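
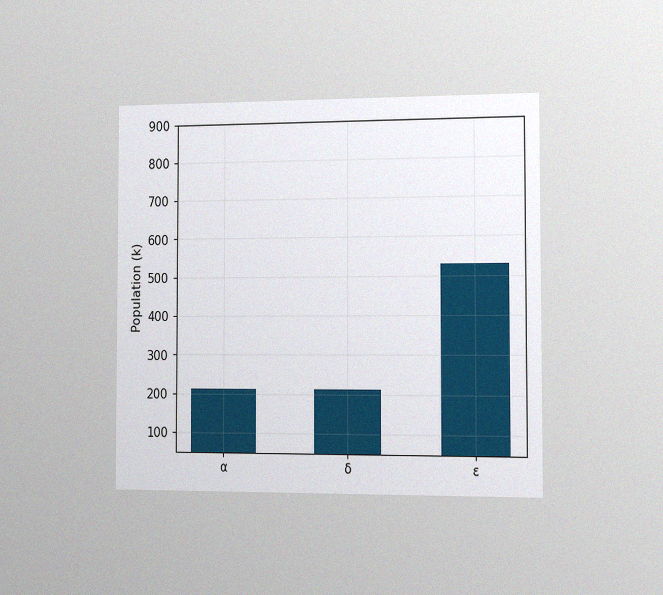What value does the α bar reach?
The chart is viewed slightly from the right, with some photo noise. Reading along the chart's y-axis, the α bar reaches 212k.

212k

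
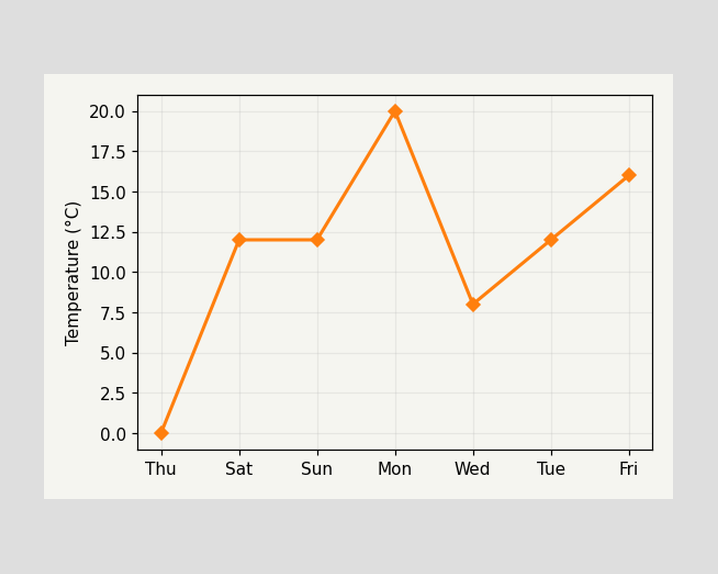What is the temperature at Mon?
At Mon, the line is at 20°C.

20°C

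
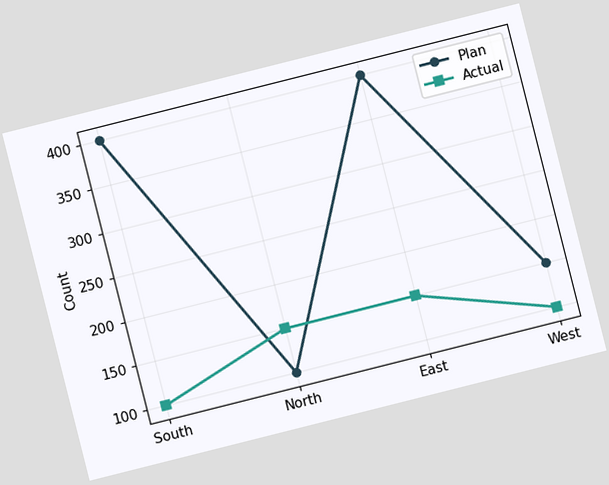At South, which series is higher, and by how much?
The chart is tilted about 14° counter-clockwise. At South, Plan sits above the other line by 300.

Plan, by 300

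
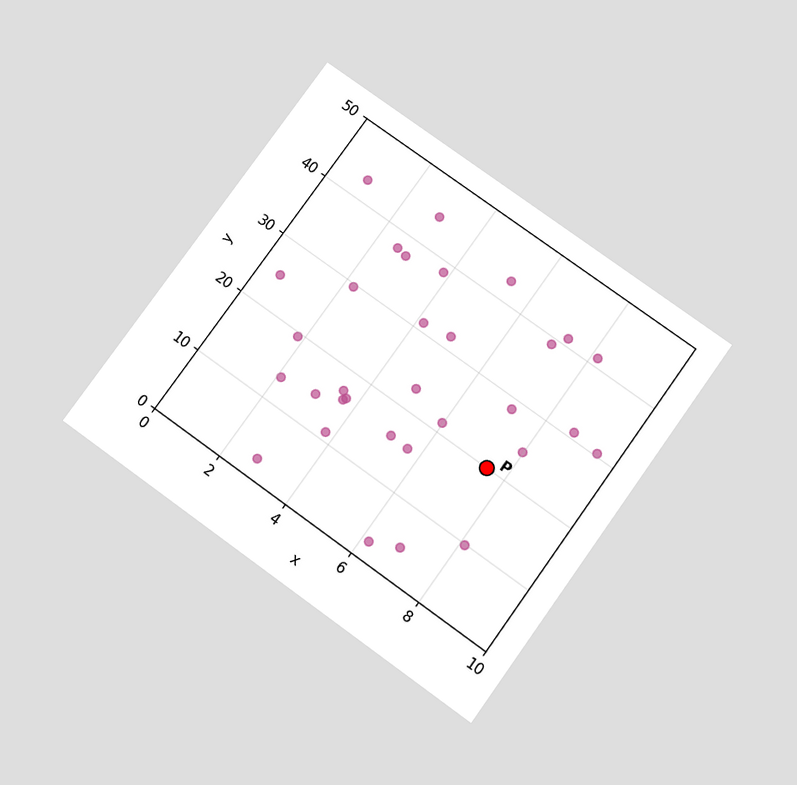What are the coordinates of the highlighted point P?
(7.5, 20)

The chart is tilted about 36° clockwise and viewed slightly from below. Following the gridlines from P to each axis, P sits at (7.5, 20).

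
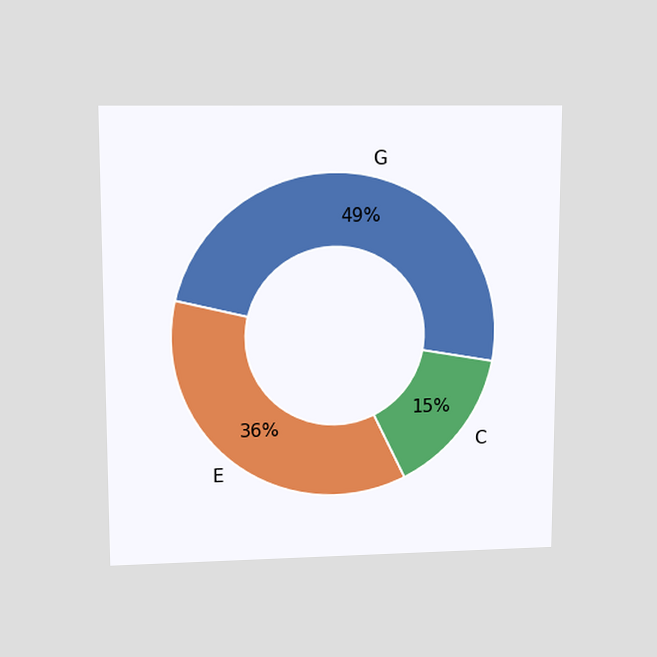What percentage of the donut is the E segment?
The chart is viewed at a slight angle. The E segment takes up 36% of the ring.

36%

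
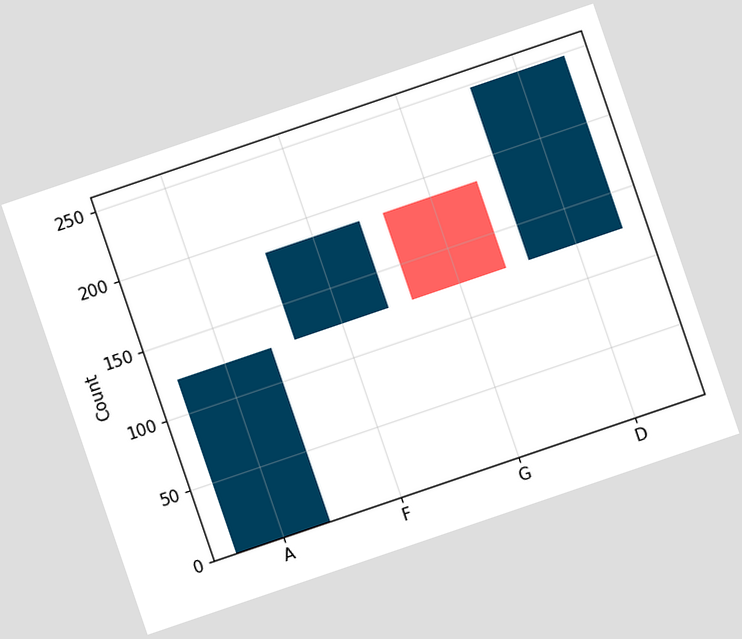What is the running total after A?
The chart is tilted about 19° counter-clockwise. After A the running total reaches 124.

124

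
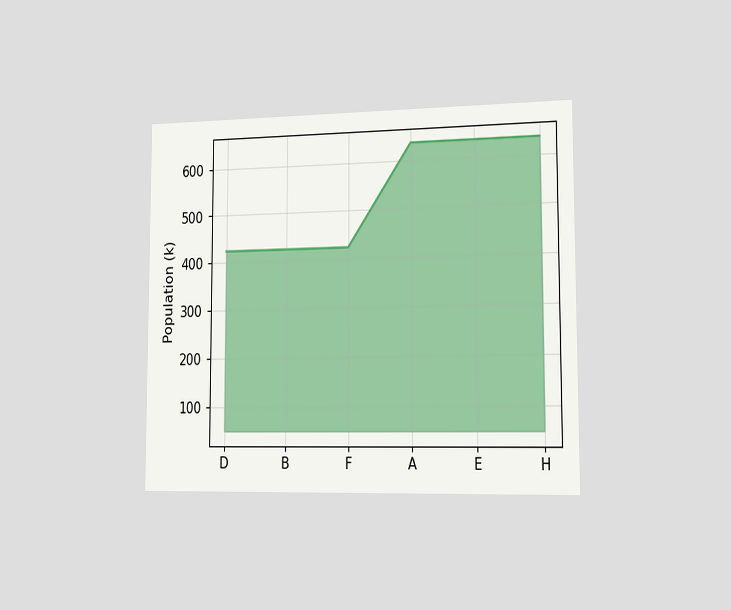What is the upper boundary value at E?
The chart is viewed slightly from the right. At E the upper boundary is at 636k.

636k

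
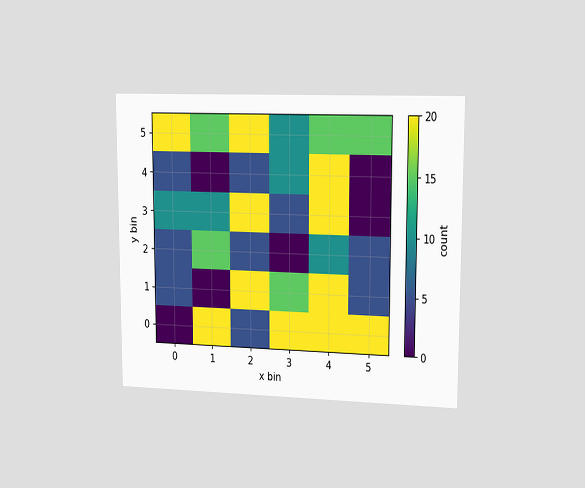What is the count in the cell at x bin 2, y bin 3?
20

The chart is viewed slightly from the right. Matching the cell (2, 3) against the colorbar gives 20.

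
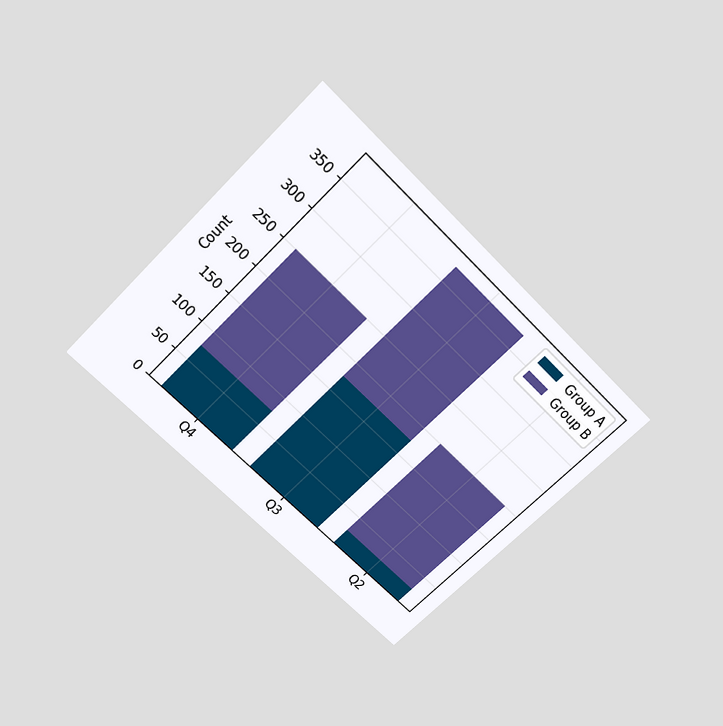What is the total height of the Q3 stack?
375

The chart is tilted about 45° clockwise and viewed slightly from above. The Q3 stack's top reaches 375 on the y-axis.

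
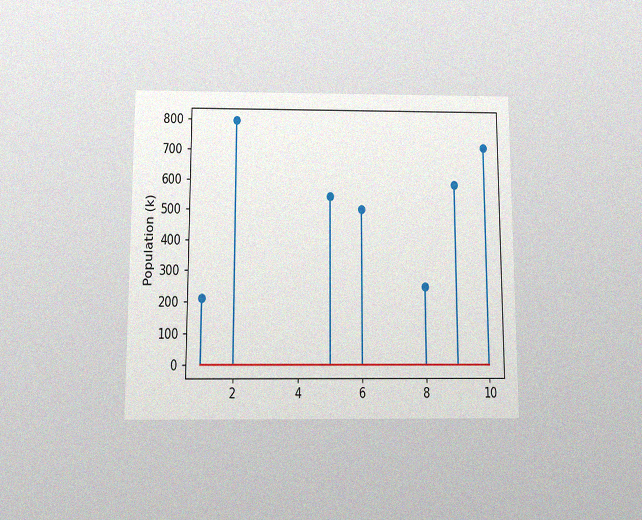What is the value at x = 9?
588k

The chart is viewed slightly from below, with some photo noise. The stem at x=9 reaches 588k.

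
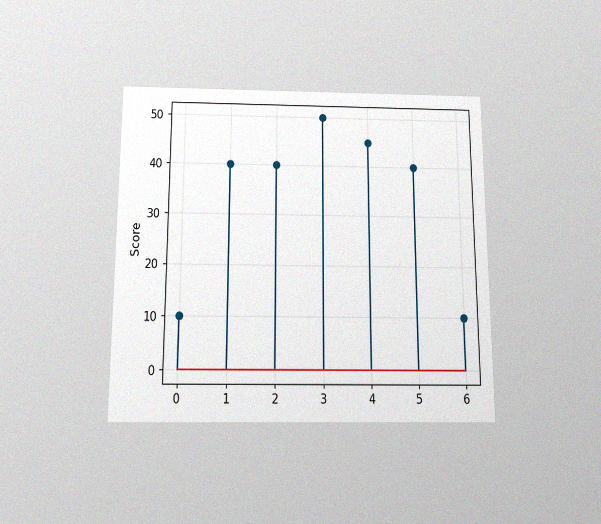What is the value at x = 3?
The chart is viewed slightly from below, with some photo noise. The stem at x=3 reaches 50.

50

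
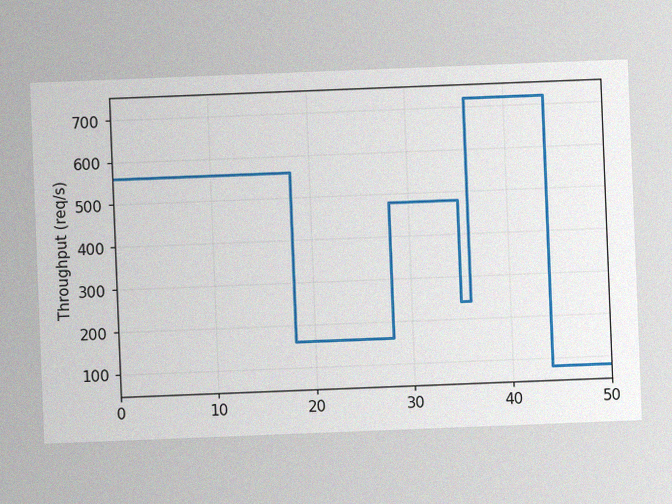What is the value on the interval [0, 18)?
The chart is tilted about 2° counter-clockwise, with some photo noise. On [0, 18) the step sits at 560req/s.

560req/s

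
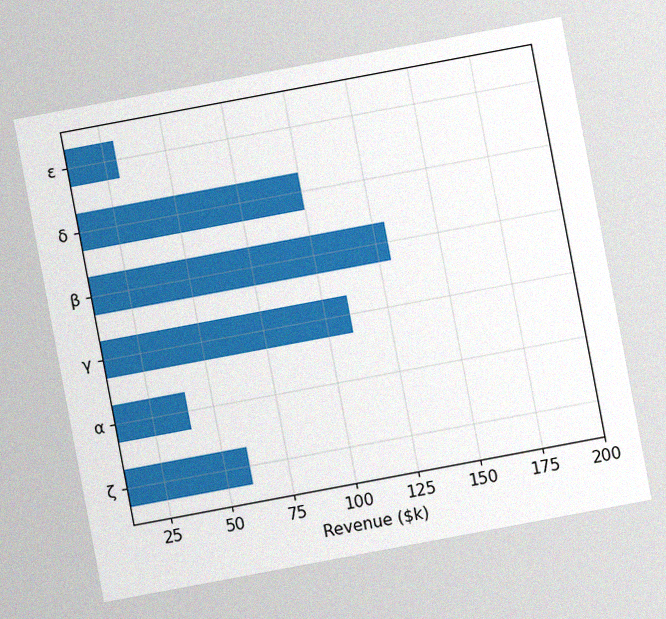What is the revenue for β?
The chart is tilted about 11° counter-clockwise, with some photo noise. Reading along the chart's x-axis, the β bar reaches $130k.

$130k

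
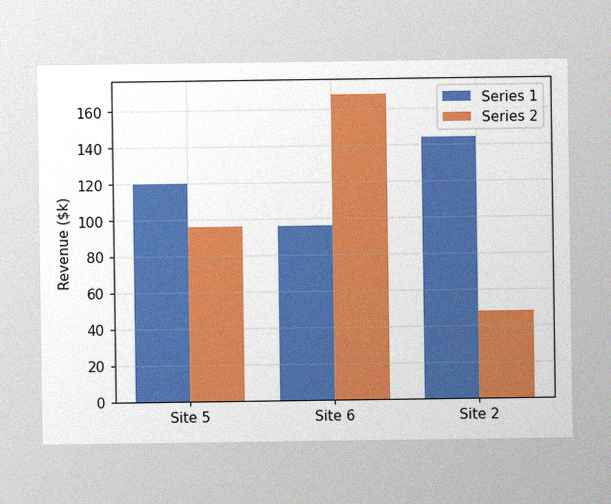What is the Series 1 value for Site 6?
$96k

The image has some photo noise and uneven lighting. The Series 1 bar at Site 6 reaches $96k on the y-axis.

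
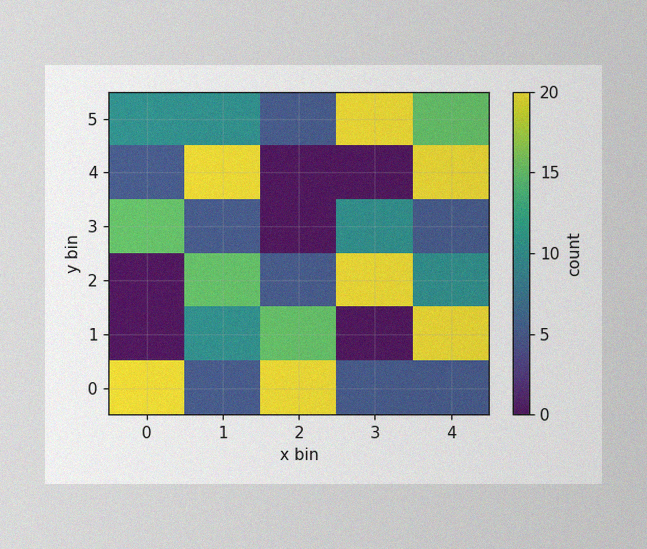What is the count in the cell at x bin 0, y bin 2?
The image has some photo noise and uneven lighting. Matching the cell (0, 2) against the colorbar gives 0.

0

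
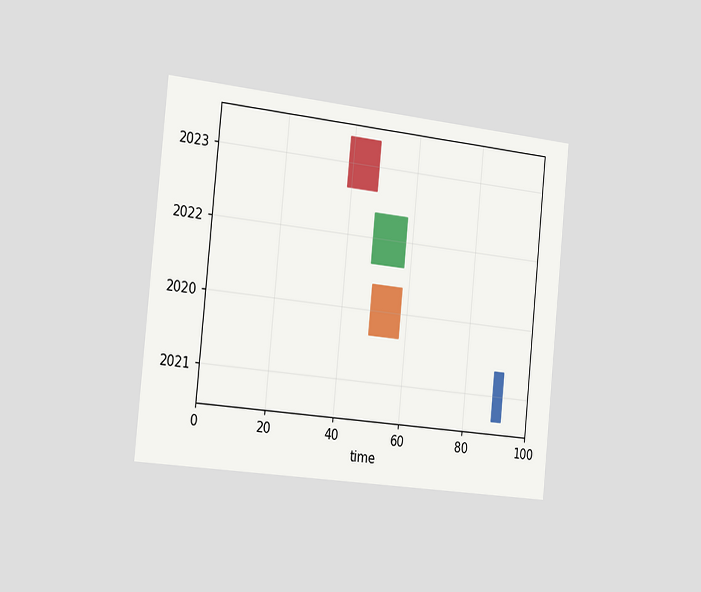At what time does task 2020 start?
The chart is tilted about 6° clockwise and viewed slightly from the left. The 2020 bar begins at t=49.

49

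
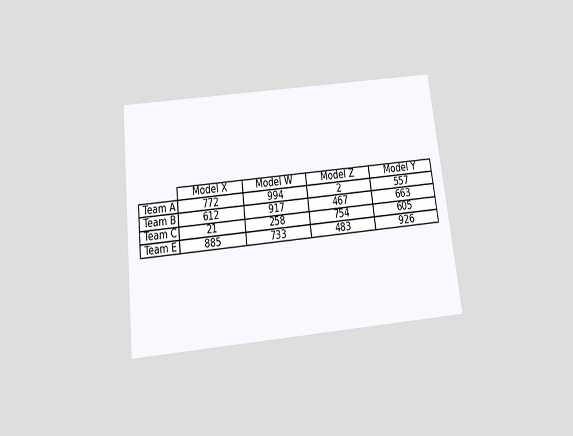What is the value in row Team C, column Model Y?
The chart is tilted about 6° counter-clockwise and viewed slightly from below. The (Team C, Model Y) cell reads 605.

605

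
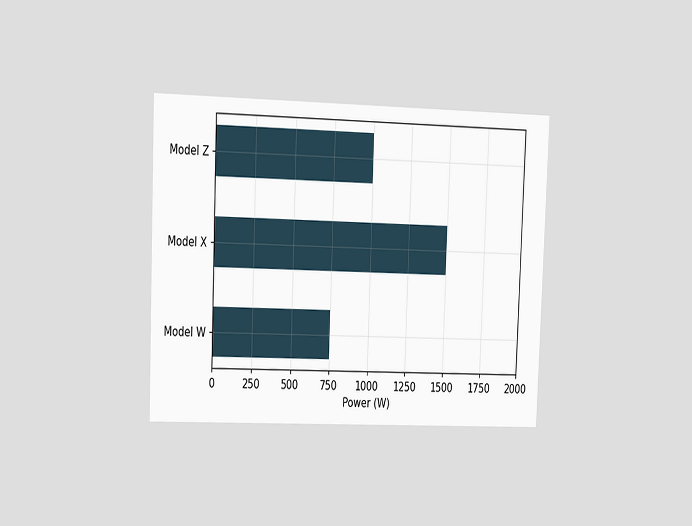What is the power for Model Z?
1000W

The chart is tilted about 2° clockwise and viewed slightly from the left. Reading along the chart's x-axis, the Model Z bar reaches 1000W.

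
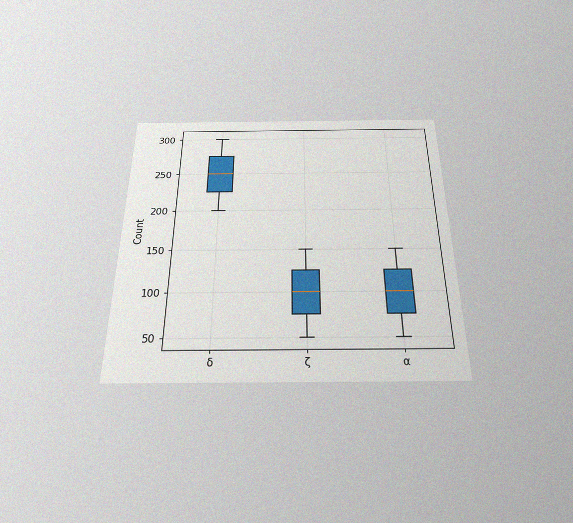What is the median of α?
100

The chart is viewed slightly from below, with some photo noise. The median line in the α box sits at 100.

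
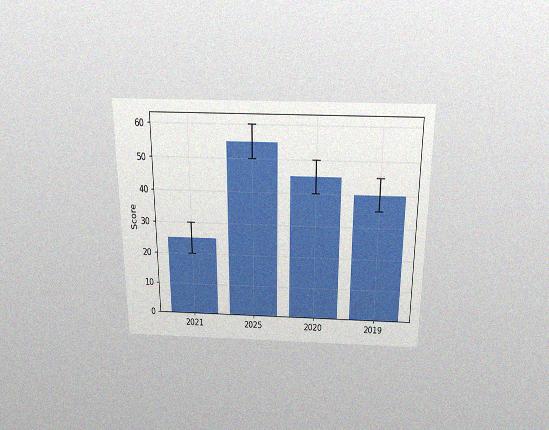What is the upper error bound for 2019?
The chart is viewed slightly from above, with some photo noise. The 2019 bar's upper whisker reaches 45.

45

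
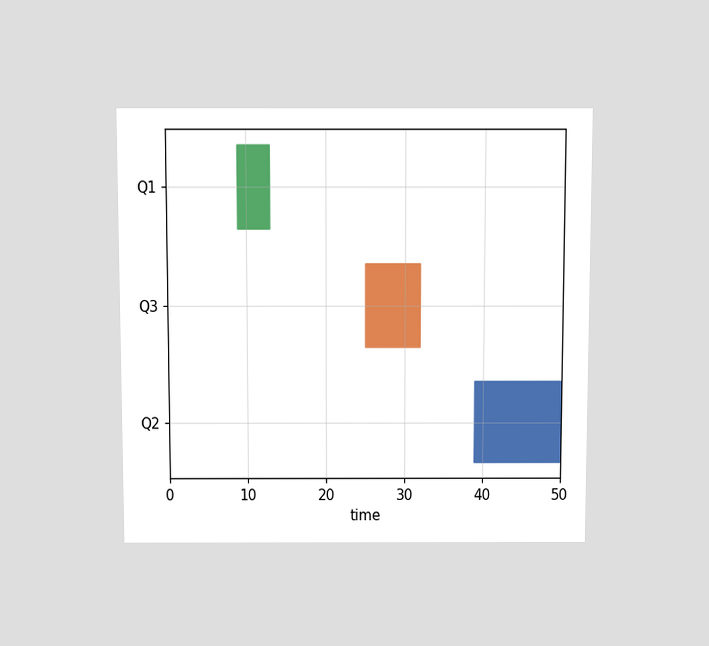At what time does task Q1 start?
9

The chart is viewed slightly from above. The Q1 bar begins at t=9.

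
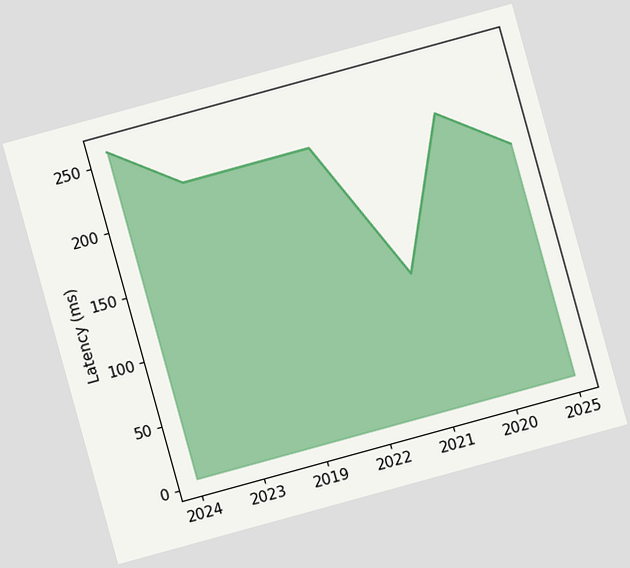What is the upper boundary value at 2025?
The chart is tilted about 15° counter-clockwise. At 2025 the upper boundary is at 185ms.

185ms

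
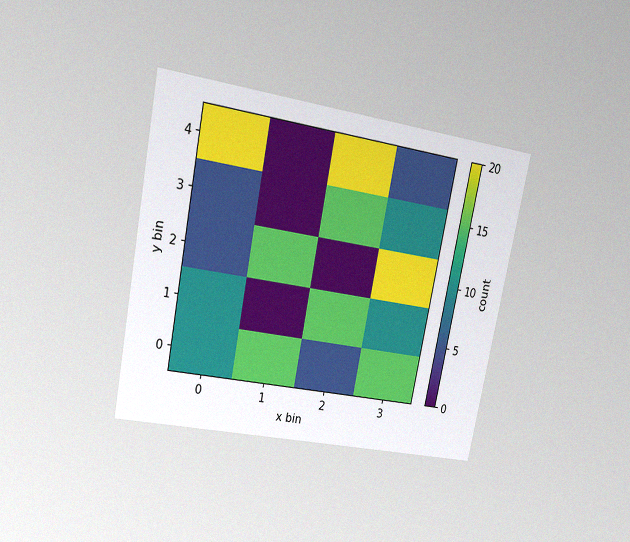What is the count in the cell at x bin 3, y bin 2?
20

The chart is tilted about 11° clockwise and viewed at a slight angle, with some photo noise. Matching the cell (3, 2) against the colorbar gives 20.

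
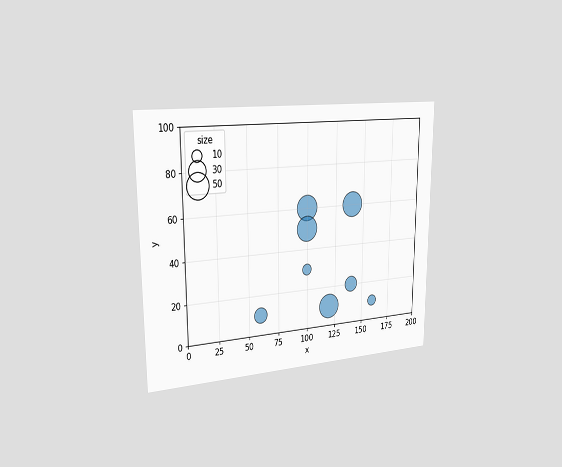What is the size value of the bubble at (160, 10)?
10

The chart is viewed slightly from the left. Matching the bubble at (160, 10) against the size legend gives 10.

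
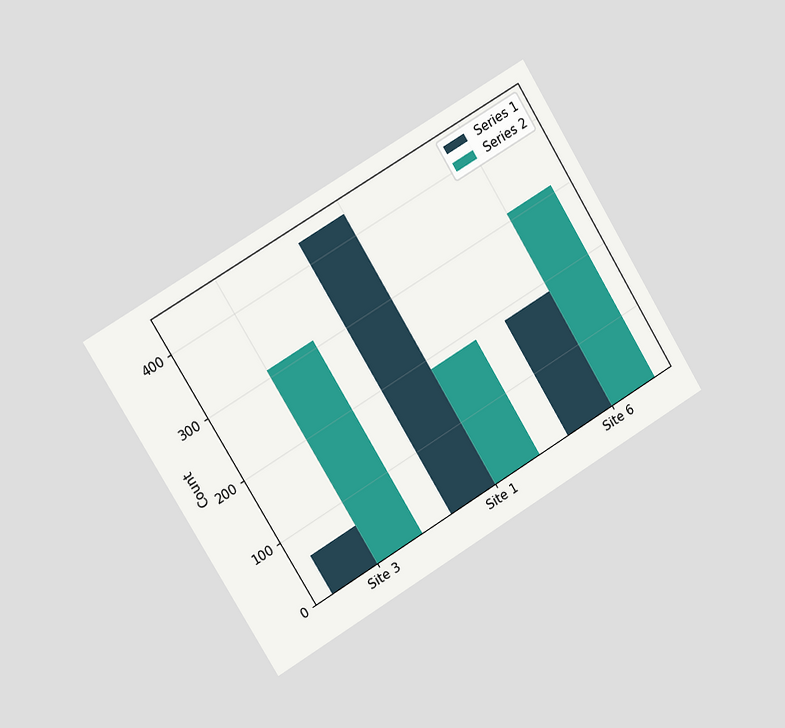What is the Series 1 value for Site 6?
The chart is tilted about 31° counter-clockwise and viewed at a slight angle. The Series 1 bar at Site 6 reaches 186 on the y-axis.

186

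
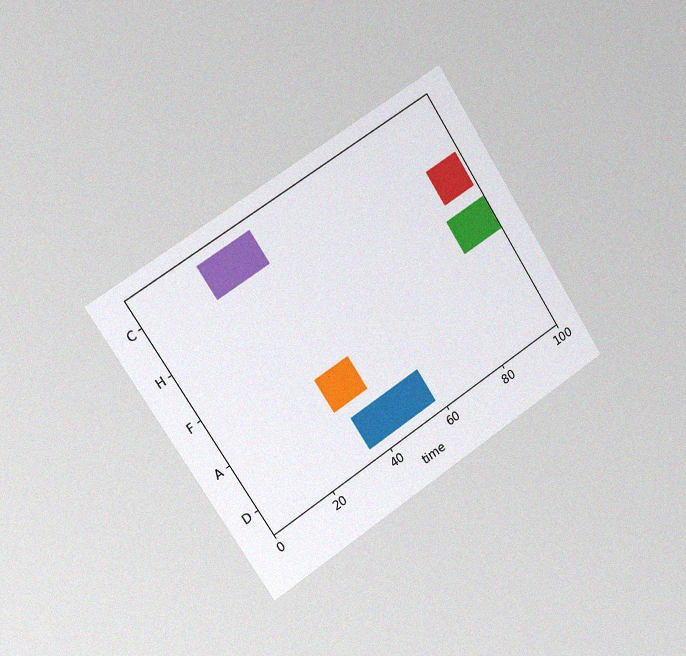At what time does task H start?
89

The chart is tilted about 33° counter-clockwise and viewed slightly from the left, with some photo noise. The H bar begins at t=89.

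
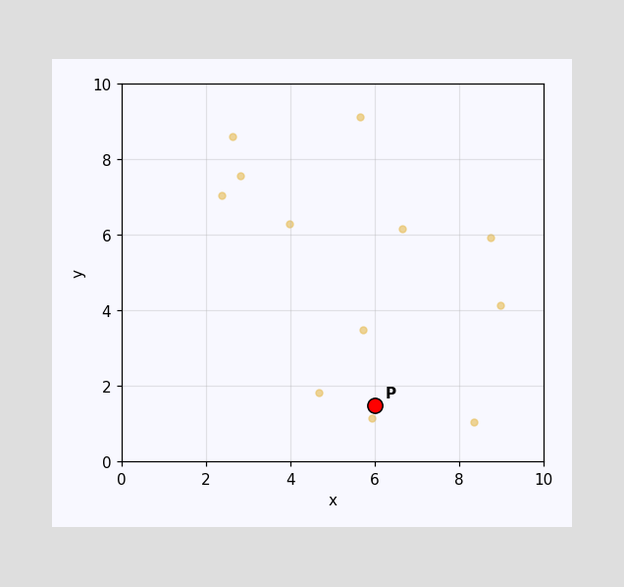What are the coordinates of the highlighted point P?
(6, 1.5)

Following the gridlines from P to each axis, P sits at (6, 1.5).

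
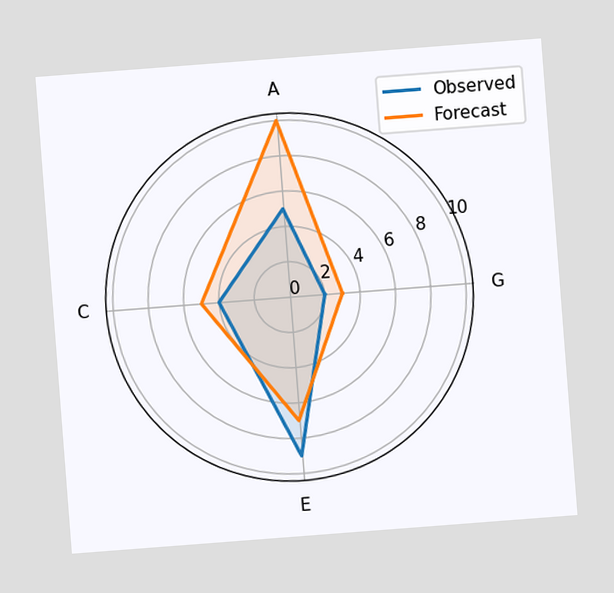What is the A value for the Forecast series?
The chart is tilted about 4° counter-clockwise. On the A axis, Forecast reaches 10.

10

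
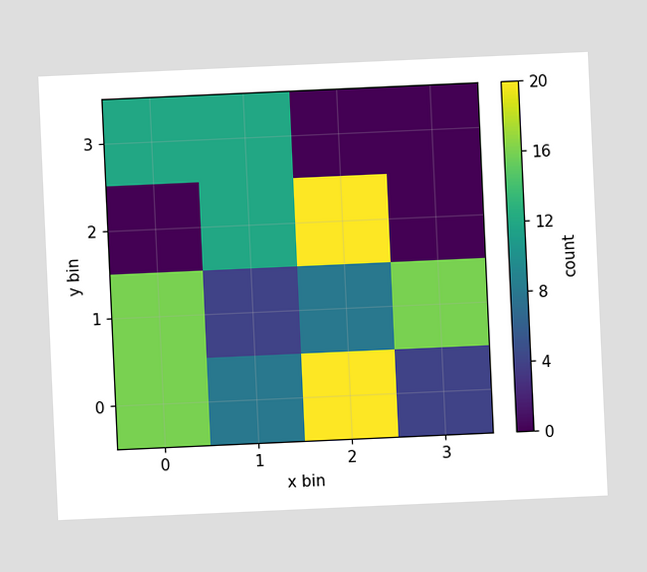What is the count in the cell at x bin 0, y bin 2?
The chart is tilted about 3° counter-clockwise. Matching the cell (0, 2) against the colorbar gives 0.

0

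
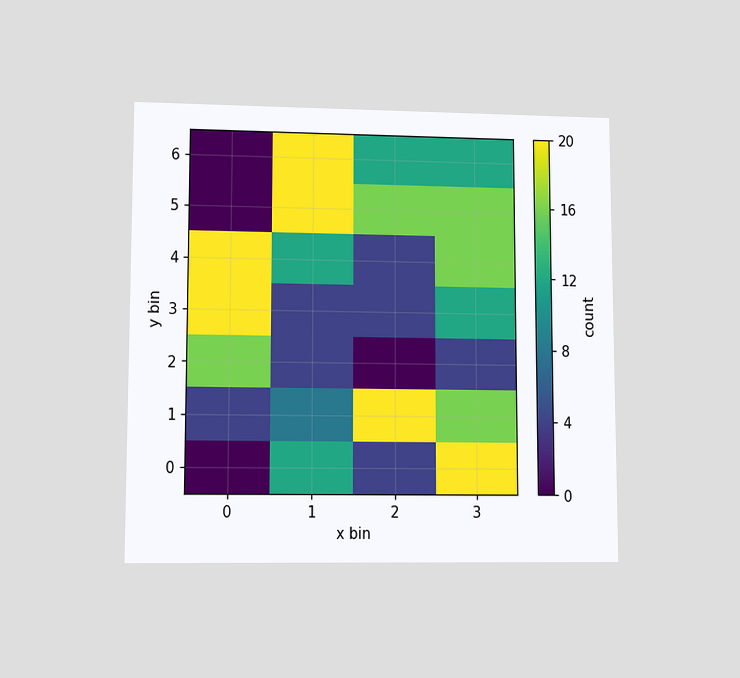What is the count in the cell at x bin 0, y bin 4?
The chart is viewed at a slight angle. Matching the cell (0, 4) against the colorbar gives 20.

20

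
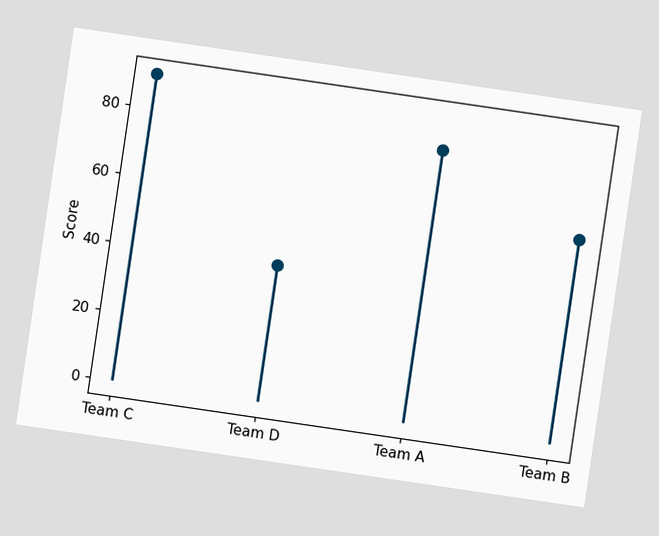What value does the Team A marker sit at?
80

The chart is tilted about 8° clockwise. The Team A marker sits at 80.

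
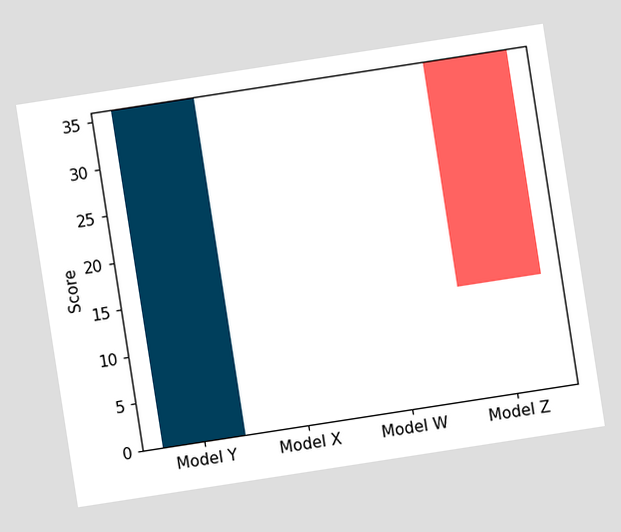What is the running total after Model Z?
The chart is tilted about 9° counter-clockwise. After Model Z the running total reaches 12.

12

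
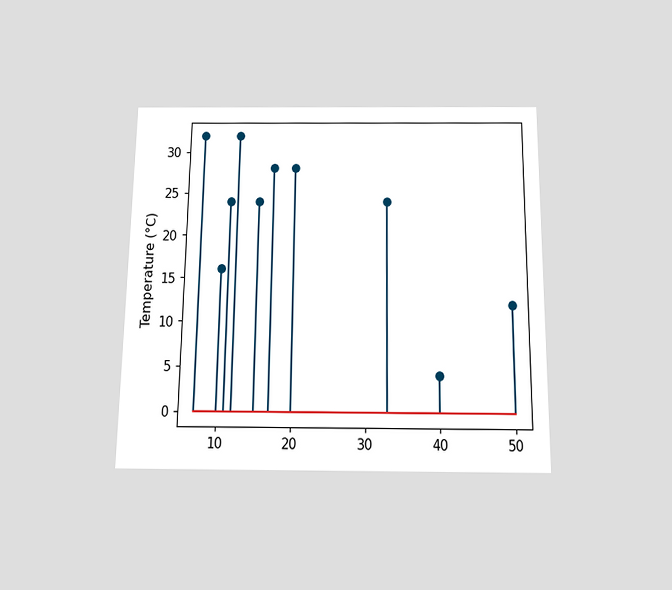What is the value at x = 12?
32°C

The chart is viewed slightly from below. The stem at x=12 reaches 32°C.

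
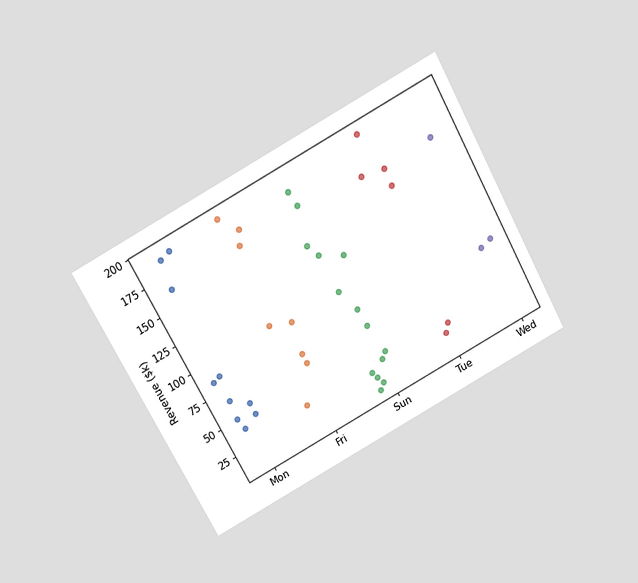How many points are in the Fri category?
The chart is tilted about 28° counter-clockwise and viewed slightly from above. Counting the markers in the Fri column gives 8.

8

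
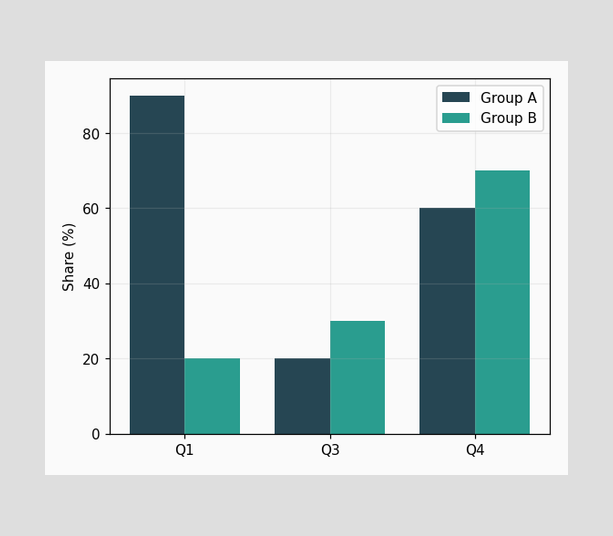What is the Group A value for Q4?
The Group A bar at Q4 reaches 60% on the y-axis.

60%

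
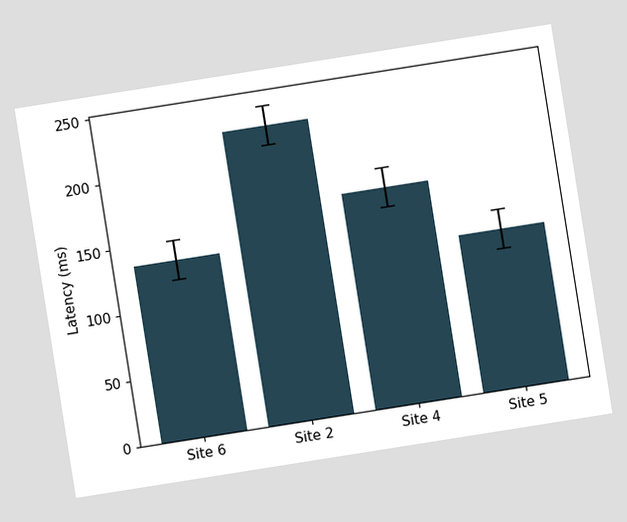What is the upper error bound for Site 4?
180ms

The chart is tilted about 9° counter-clockwise. The Site 4 bar's upper whisker reaches 180ms.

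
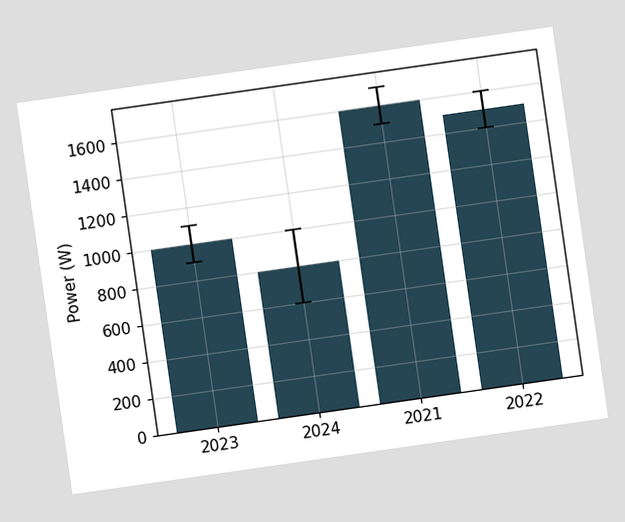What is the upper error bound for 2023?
The chart is tilted about 8° counter-clockwise. The 2023 bar's upper whisker reaches 1100W.

1100W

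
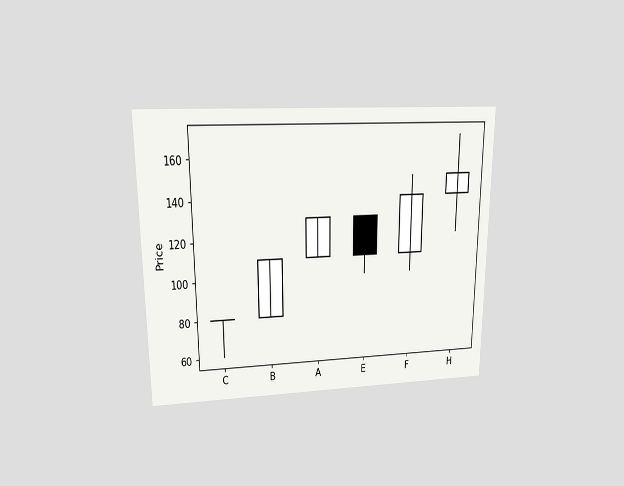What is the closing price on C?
80

The chart is viewed at a slight angle. The C candle closes at 80.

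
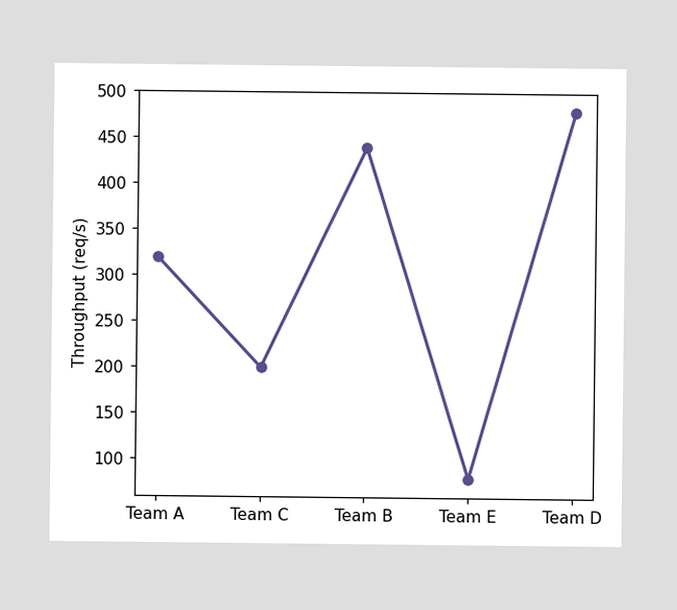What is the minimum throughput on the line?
The lowest point is at Team E, and reading across to the y-axis gives 80req/s.

80req/s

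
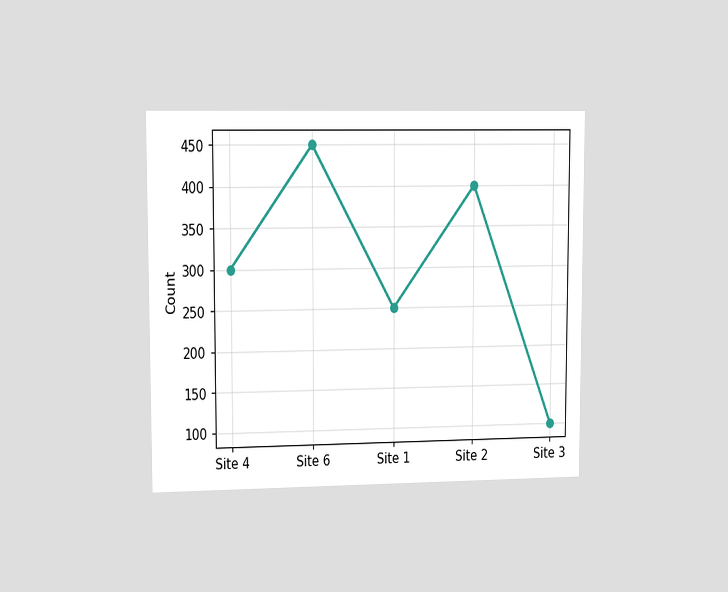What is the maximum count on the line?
450

The chart is viewed slightly from the left. The highest point is at Site 6, and reading across to the y-axis gives 450.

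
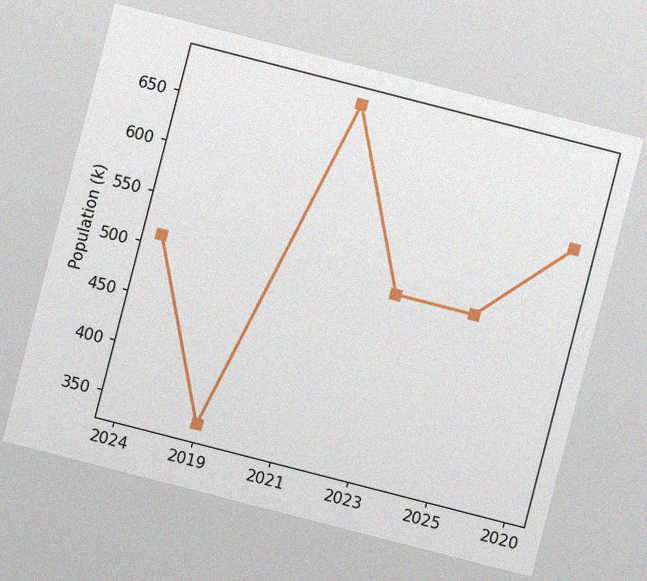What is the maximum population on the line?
680k

The chart is tilted about 14° clockwise, with some photo noise. The highest point is at 2021, and reading across to the y-axis gives 680k.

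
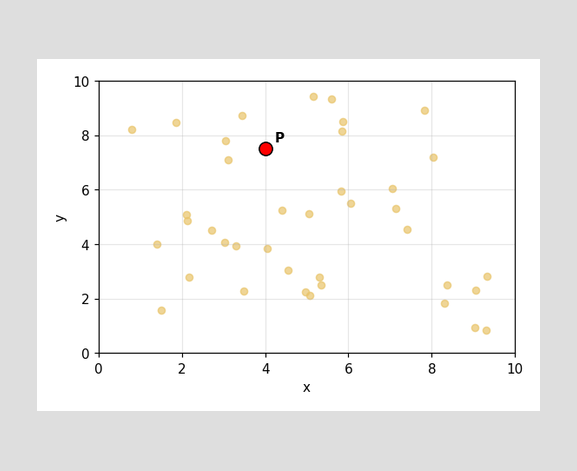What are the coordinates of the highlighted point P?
Following the gridlines from P to each axis, P sits at (4, 7.5).

(4, 7.5)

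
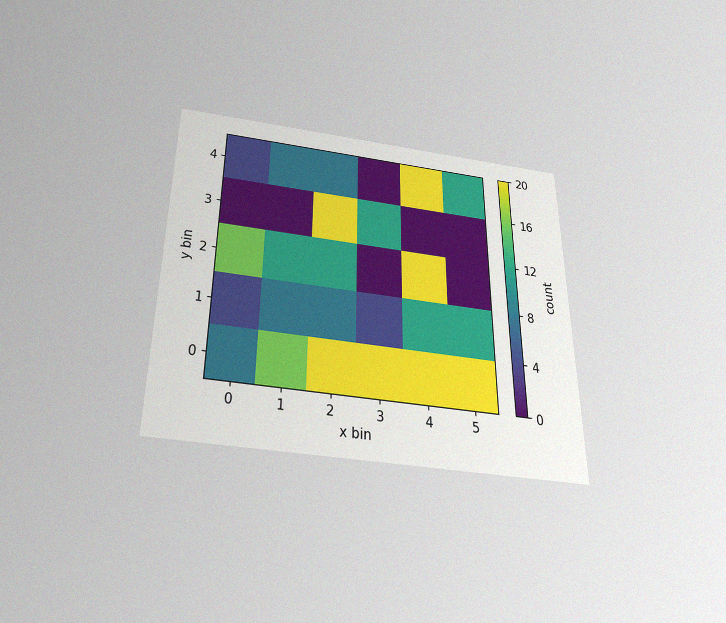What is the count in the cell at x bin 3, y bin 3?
12

The chart is viewed slightly from below, with some photo noise. Matching the cell (3, 3) against the colorbar gives 12.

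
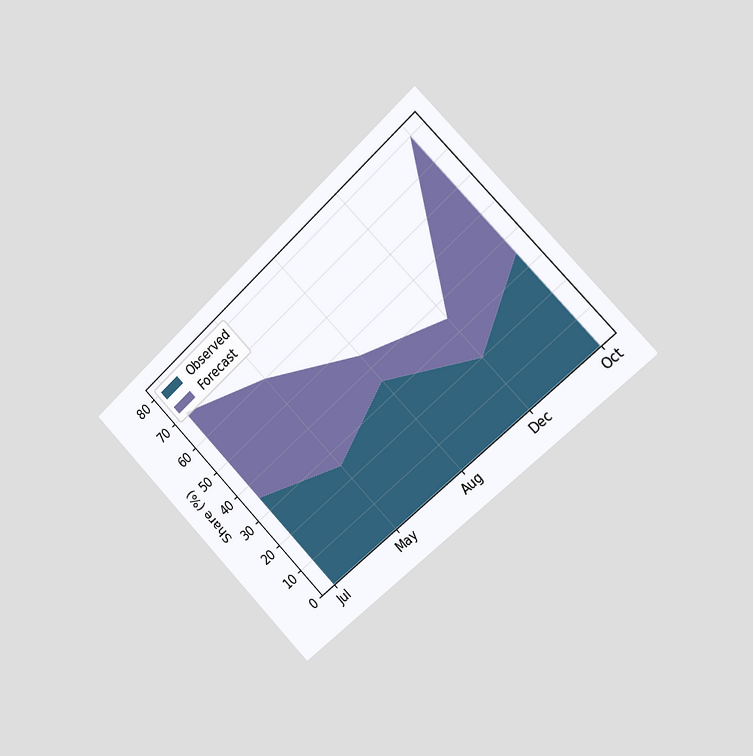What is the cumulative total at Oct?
80%

The chart is tilted about 45° counter-clockwise and viewed slightly from the right. The stacked total at Oct reaches 80%.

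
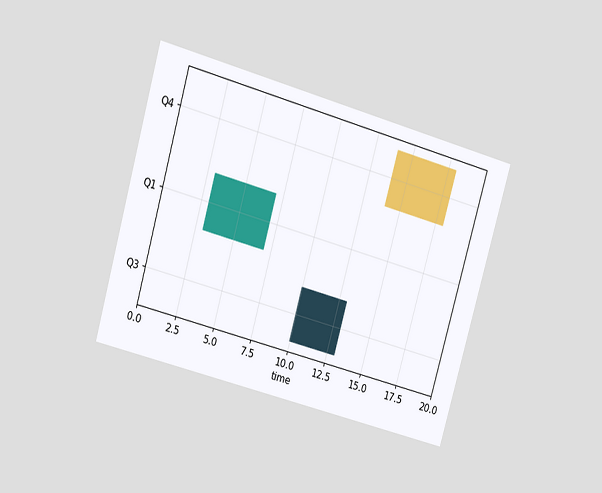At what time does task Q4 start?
The chart is tilted about 16° clockwise and viewed at a slight angle. The Q4 bar begins at t=14.

14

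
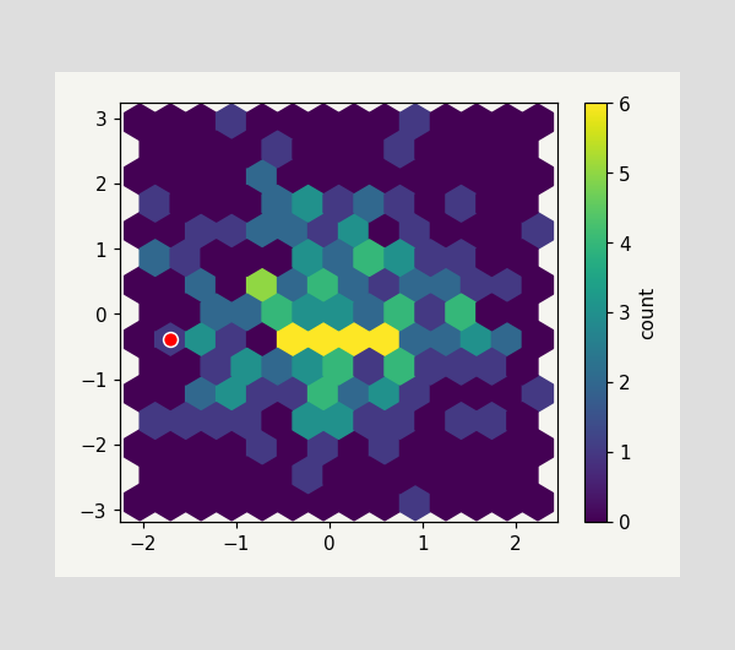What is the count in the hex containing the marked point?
1

The marked hex reads 1 on the colorbar.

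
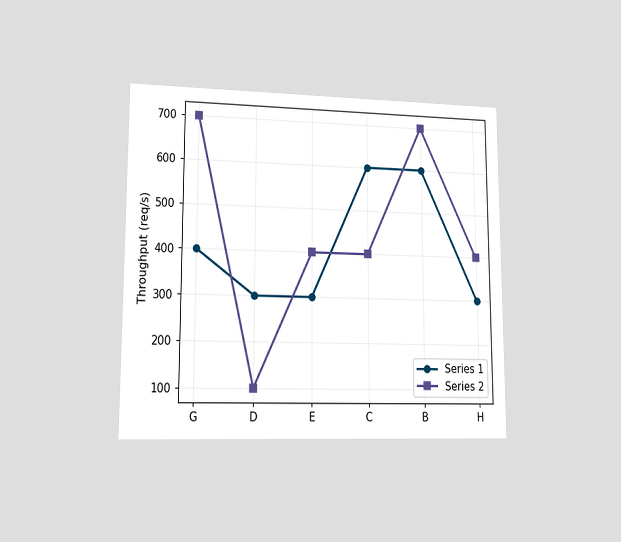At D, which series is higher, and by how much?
The chart is viewed at a slight angle. At D, Series 1 sits above the other line by 200req/s.

Series 1, by 200req/s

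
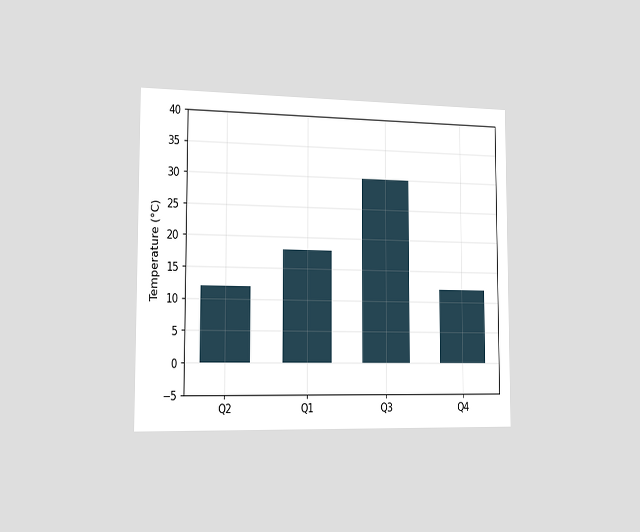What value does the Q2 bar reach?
12°C

The chart is viewed slightly from the left. Reading along the chart's y-axis, the Q2 bar reaches 12°C.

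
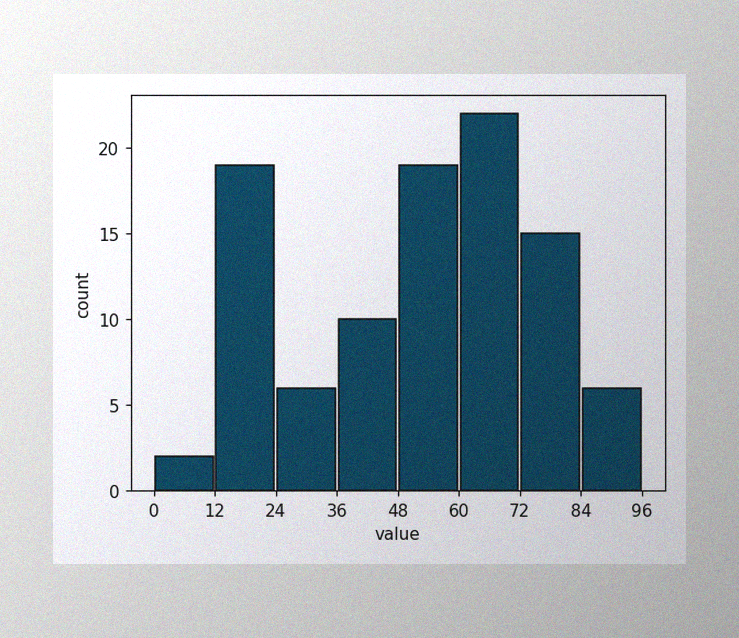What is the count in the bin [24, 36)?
The image has some photo noise and uneven lighting. The [24, 36) bin has height 6.

6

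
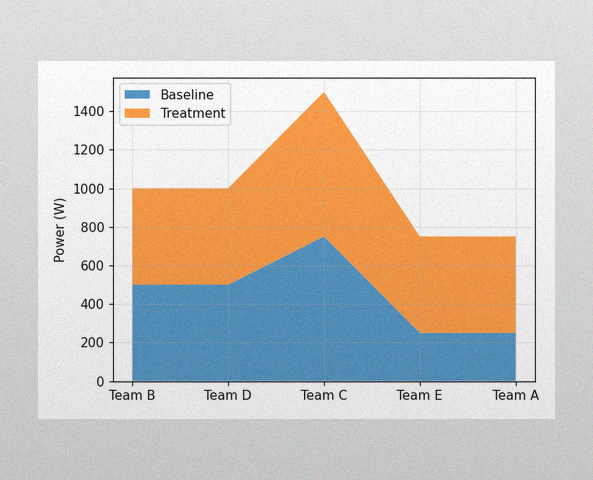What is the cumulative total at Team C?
The image has some photo noise and uneven lighting. The stacked total at Team C reaches 1500W.

1500W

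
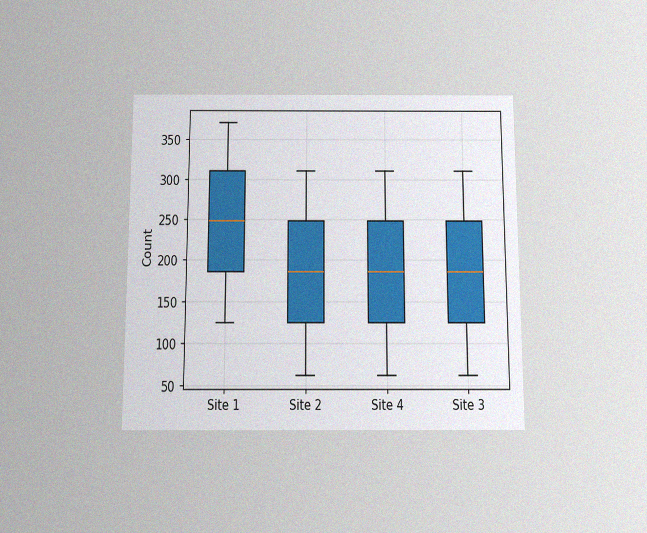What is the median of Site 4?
The chart is viewed slightly from below, with some photo noise. The median line in the Site 4 box sits at 186.

186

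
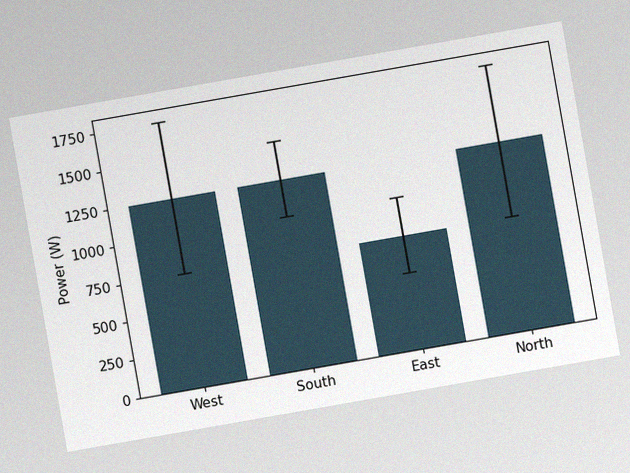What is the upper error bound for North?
The chart is tilted about 10° counter-clockwise, with some photo noise. The North bar's upper whisker reaches 1750W.

1750W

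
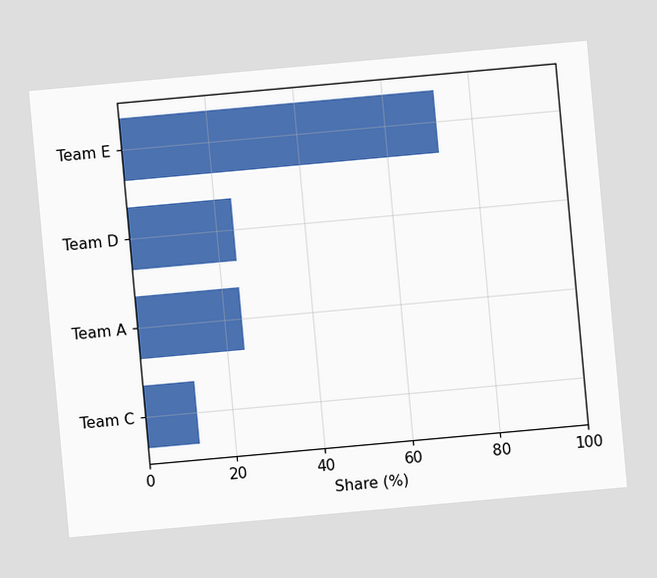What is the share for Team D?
24%

The chart is tilted about 5° counter-clockwise. Reading along the chart's x-axis, the Team D bar reaches 24%.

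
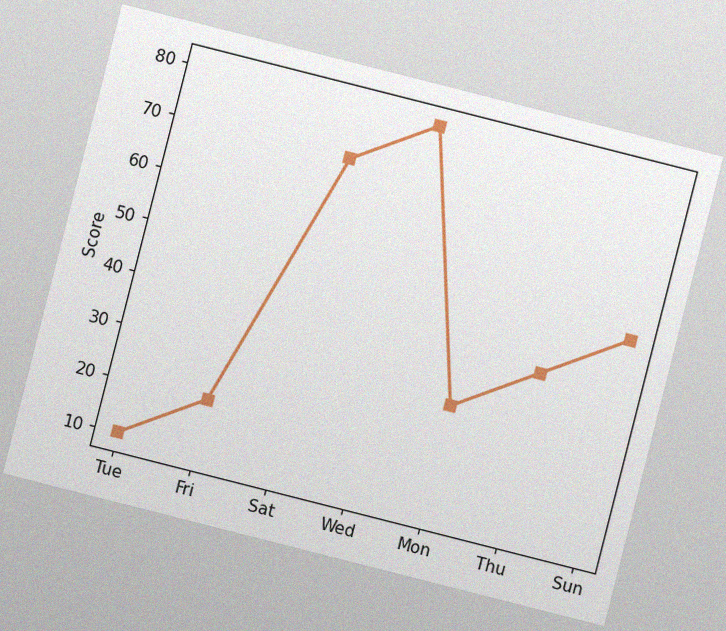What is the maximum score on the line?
80

The chart is tilted about 14° clockwise, with some photo noise. The highest point is at Wed, and reading across to the y-axis gives 80.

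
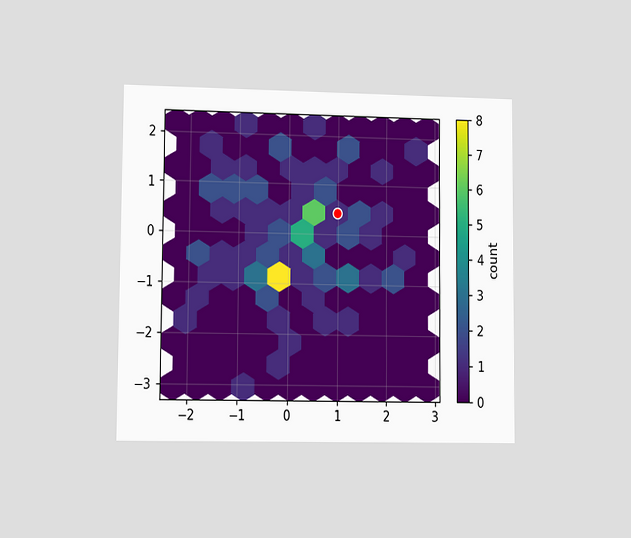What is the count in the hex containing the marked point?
1

The chart is viewed at a slight angle. The marked hex reads 1 on the colorbar.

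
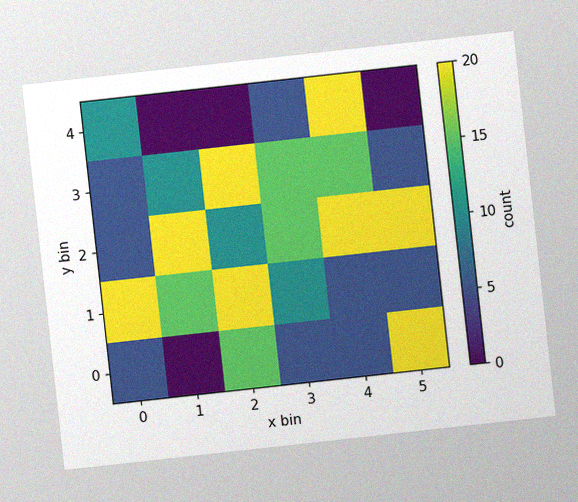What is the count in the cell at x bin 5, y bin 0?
The chart is tilted about 6° counter-clockwise, with some photo noise. Matching the cell (5, 0) against the colorbar gives 20.

20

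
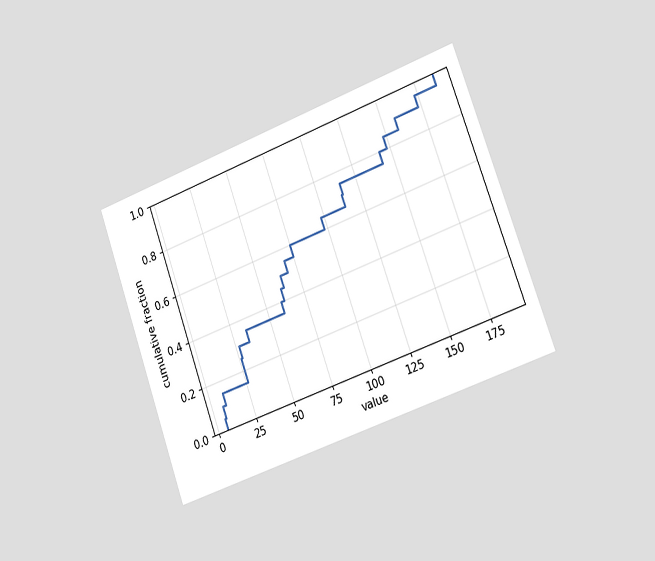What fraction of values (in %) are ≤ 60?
The chart is tilted about 20° counter-clockwise and viewed slightly from the right. At x=60 the ECDF step is at 40%.

40%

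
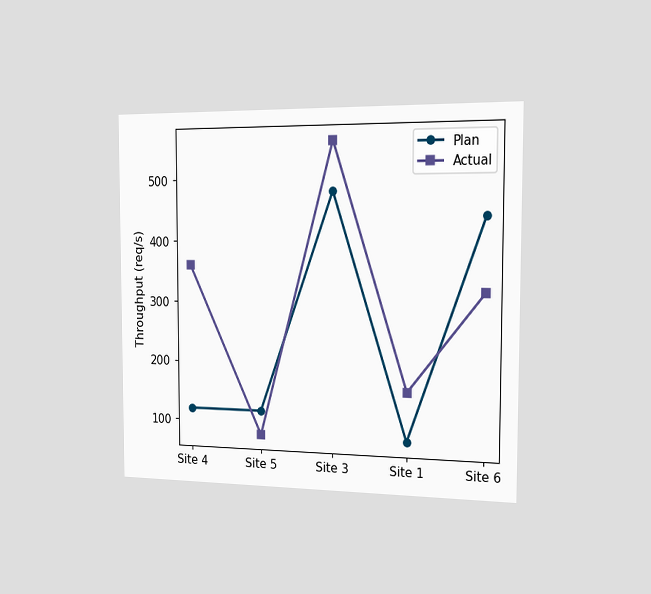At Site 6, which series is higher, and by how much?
Plan, by 120req/s

The chart is viewed slightly from the right. At Site 6, Plan sits above the other line by 120req/s.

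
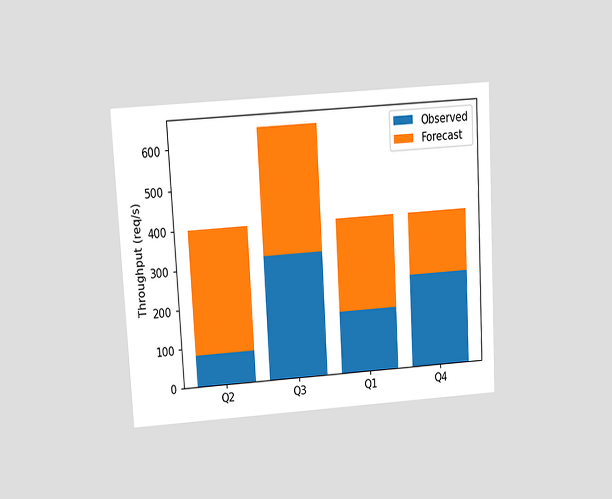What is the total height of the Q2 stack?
400req/s

The chart is tilted about 3° counter-clockwise and viewed slightly from above. The Q2 stack's top reaches 400req/s on the y-axis.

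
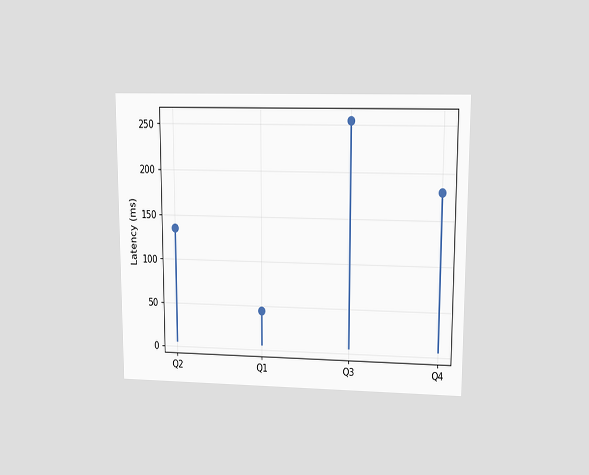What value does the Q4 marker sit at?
180ms

The chart is viewed at a slight angle. The Q4 marker sits at 180ms.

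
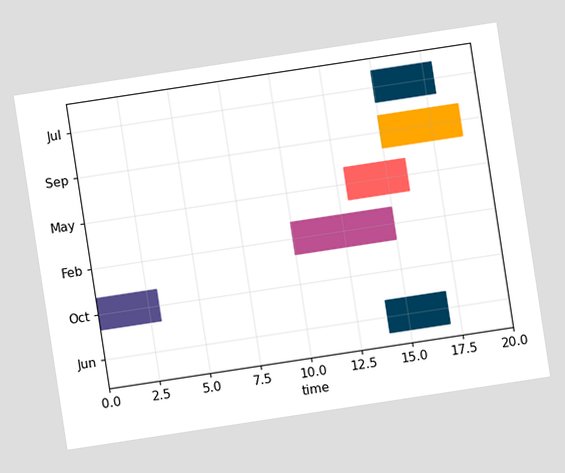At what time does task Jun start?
The chart is tilted about 9° counter-clockwise. The Jun bar begins at t=14.

14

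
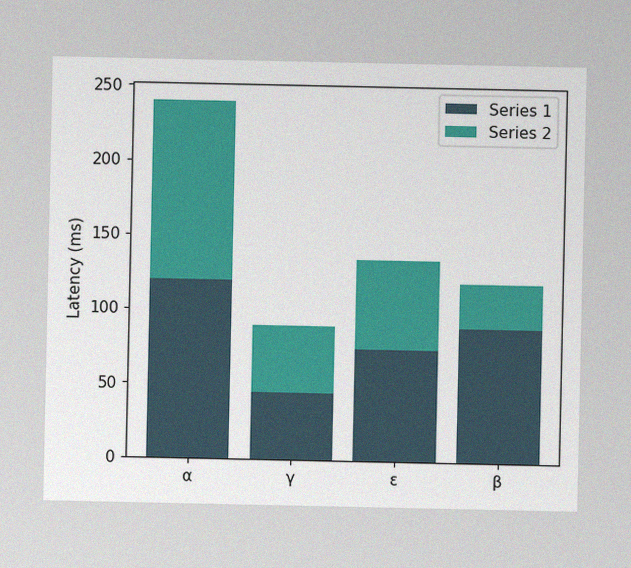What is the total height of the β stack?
The image has some photo noise and uneven lighting. The β stack's top reaches 120ms on the y-axis.

120ms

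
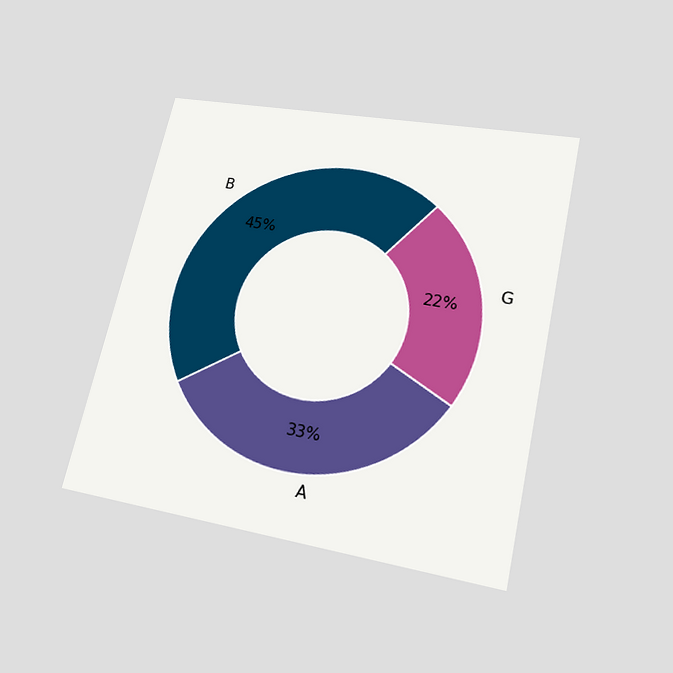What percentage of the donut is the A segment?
The chart is tilted about 13° clockwise and viewed slightly from below. The A segment takes up 33% of the ring.

33%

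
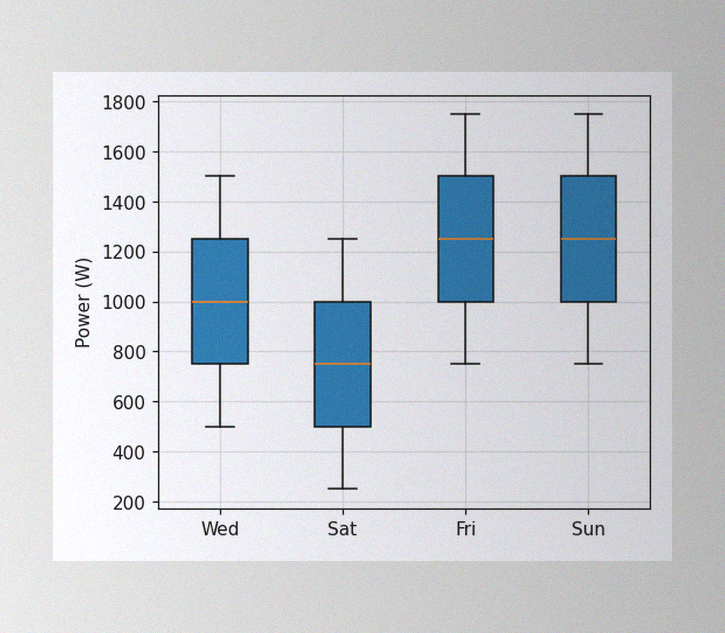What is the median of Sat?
The image has some photo noise and uneven lighting. The median line in the Sat box sits at 750W.

750W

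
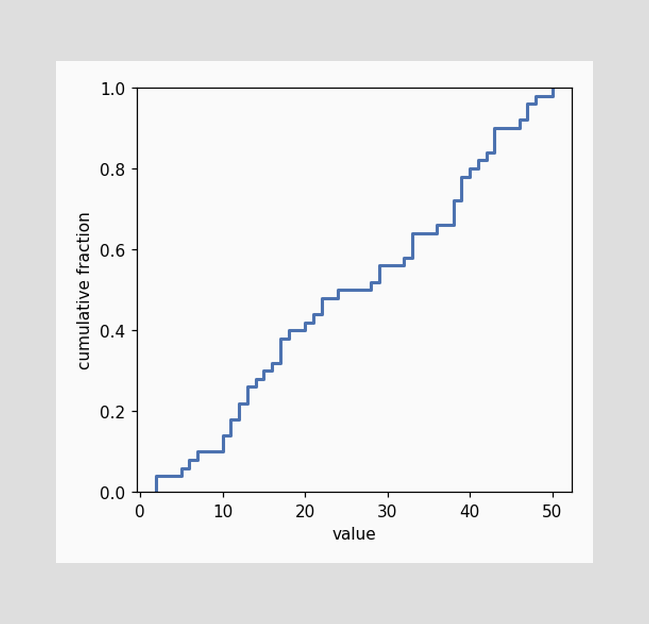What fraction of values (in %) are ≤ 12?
22%

At x=12 the ECDF step is at 22%.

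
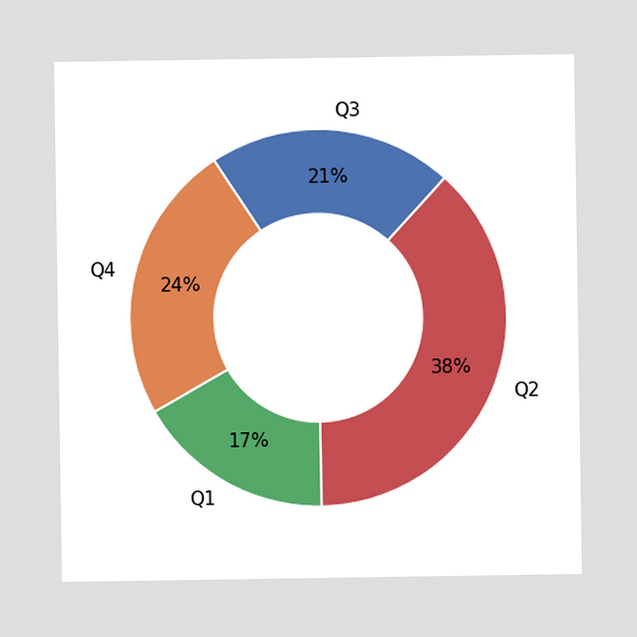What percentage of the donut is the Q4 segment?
24%

The Q4 segment takes up 24% of the ring.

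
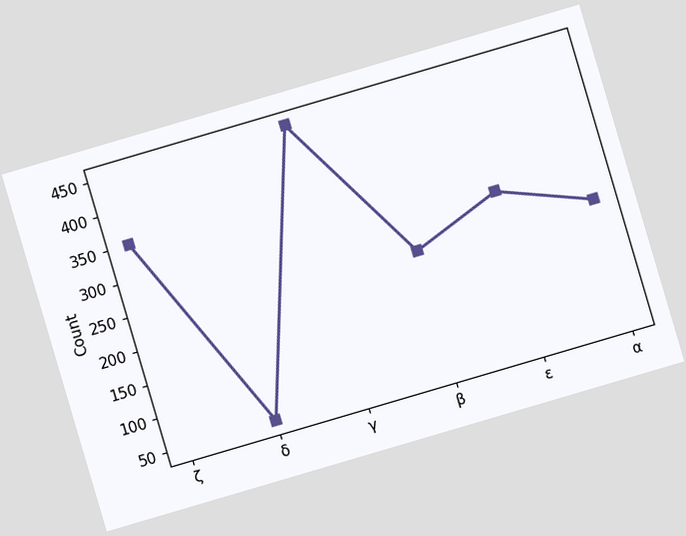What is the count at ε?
The chart is tilted about 16° counter-clockwise. At ε, the line is at 275.

275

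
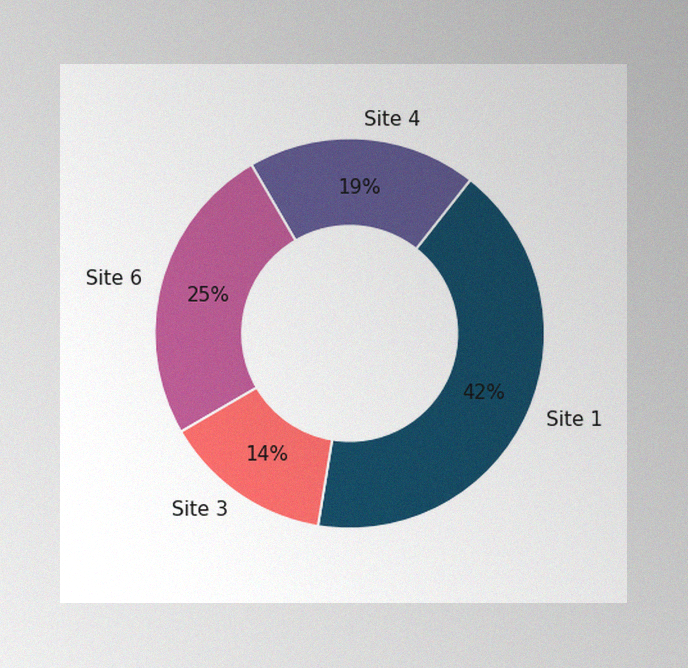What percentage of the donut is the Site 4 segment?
The image has some photo noise and uneven lighting. The Site 4 segment takes up 19% of the ring.

19%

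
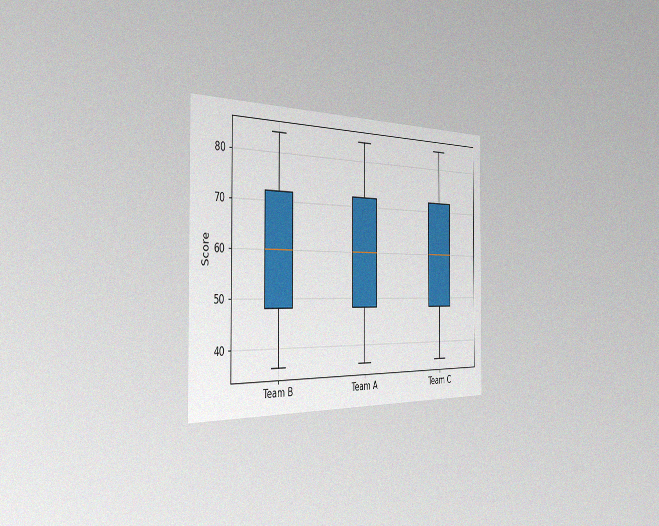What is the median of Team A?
60

The chart is viewed slightly from the left, with some photo noise. The median line in the Team A box sits at 60.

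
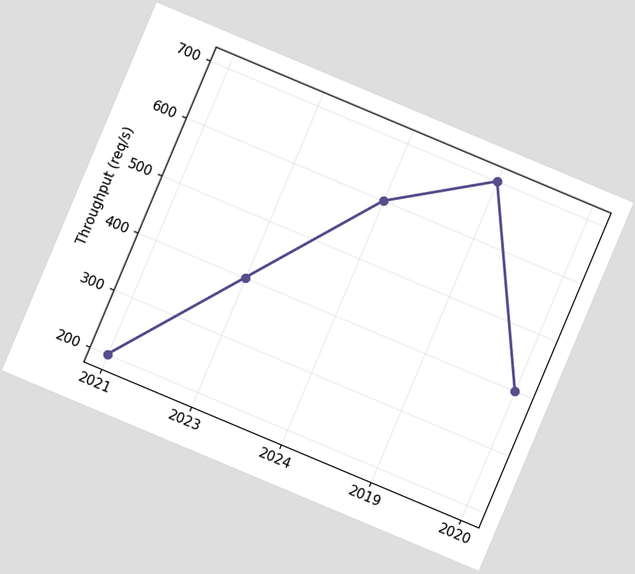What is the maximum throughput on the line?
The chart is tilted about 23° clockwise. The highest point is at 2019, and reading across to the y-axis gives 700req/s.

700req/s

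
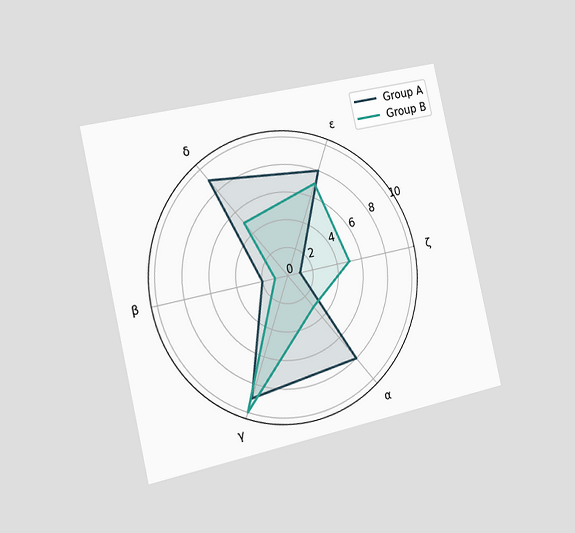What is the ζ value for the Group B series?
5

The chart is tilted about 12° counter-clockwise and viewed slightly from the left. On the ζ axis, Group B reaches 5.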